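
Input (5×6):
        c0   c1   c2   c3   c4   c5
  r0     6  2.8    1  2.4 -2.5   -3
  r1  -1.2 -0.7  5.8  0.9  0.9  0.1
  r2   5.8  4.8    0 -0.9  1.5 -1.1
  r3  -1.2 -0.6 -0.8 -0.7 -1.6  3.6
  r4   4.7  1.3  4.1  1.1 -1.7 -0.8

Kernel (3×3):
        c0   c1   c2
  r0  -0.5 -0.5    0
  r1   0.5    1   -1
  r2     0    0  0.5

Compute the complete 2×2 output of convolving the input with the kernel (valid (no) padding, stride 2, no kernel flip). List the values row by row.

Output[0,0]: The receptive field on the input at this output position is [6 2.8 1 / -1.2 -0.7 5.8 / 5.8 4.8 0]. Elementwise product with the kernel and sum: 6·-0.5 + 2.8·-0.5 + -1.2·0.5 + -0.7·1 + 5.8·-1 + 0·0.5.
Output[0,1]: The receptive field on the input at this output position is [1 2.4 -2.5 / 5.8 0.9 0.9 / 0 -0.9 1.5]. Elementwise product with the kernel and sum: 1·-0.5 + 2.4·-0.5 + 5.8·0.5 + 0.9·1 + 0.9·-1 + 1.5·0.5.

-11.5 1.95
-3.65 0.1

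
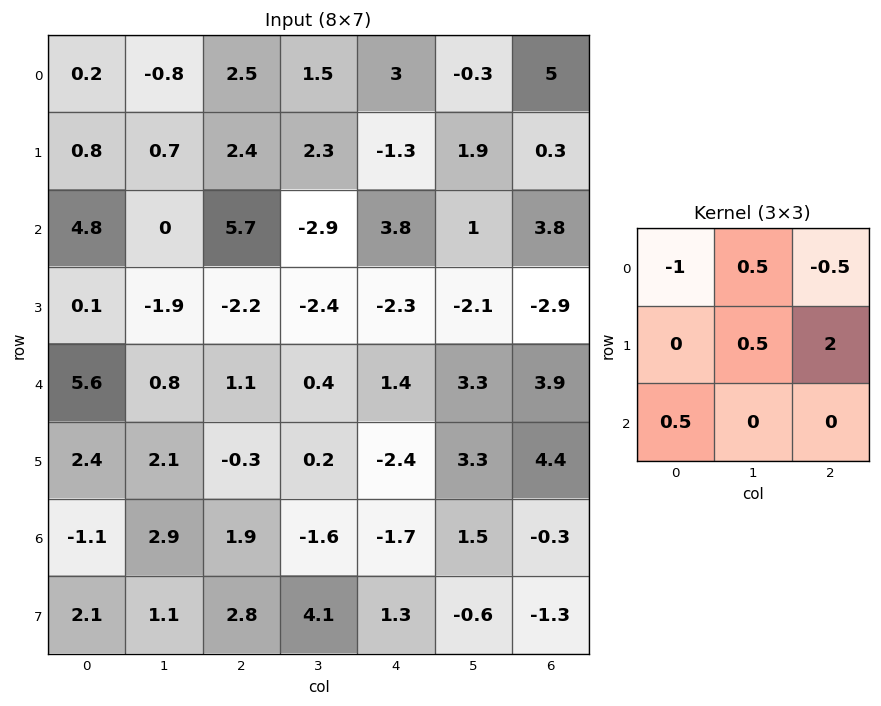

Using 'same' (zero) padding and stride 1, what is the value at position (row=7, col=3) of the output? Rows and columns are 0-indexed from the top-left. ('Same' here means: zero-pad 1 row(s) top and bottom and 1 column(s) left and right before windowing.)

2.8

The receptive field on the zero-padded input at this output position is [1.9 -1.6 -1.7 / 2.8 4.1 1.3 / 0 0 0]. Elementwise product with the kernel and sum: 1.9·-1 + -1.6·0.5 + -1.7·-0.5 + 4.1·0.5 + 1.3·2 + 0·0.5.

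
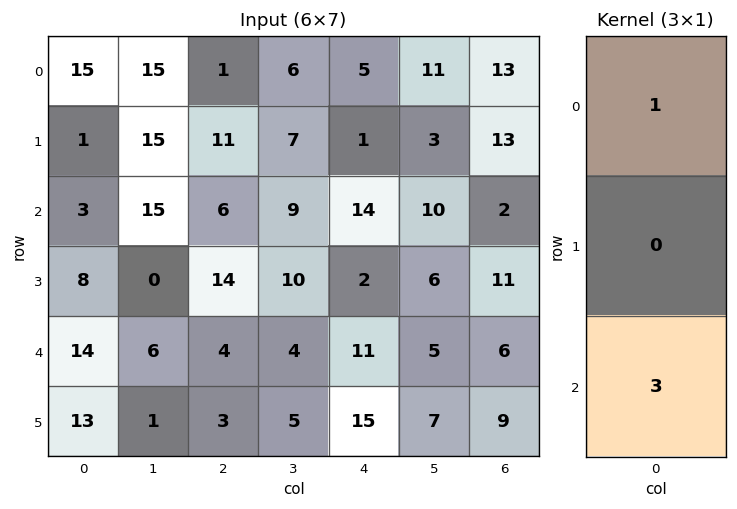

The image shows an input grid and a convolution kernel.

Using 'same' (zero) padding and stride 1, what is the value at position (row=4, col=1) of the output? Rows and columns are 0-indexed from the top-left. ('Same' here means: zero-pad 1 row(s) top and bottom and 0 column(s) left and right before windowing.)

3

The receptive field on the zero-padded input at this output position is [0 / 6 / 1]. Elementwise product with the kernel and sum: 0·1 + 1·3.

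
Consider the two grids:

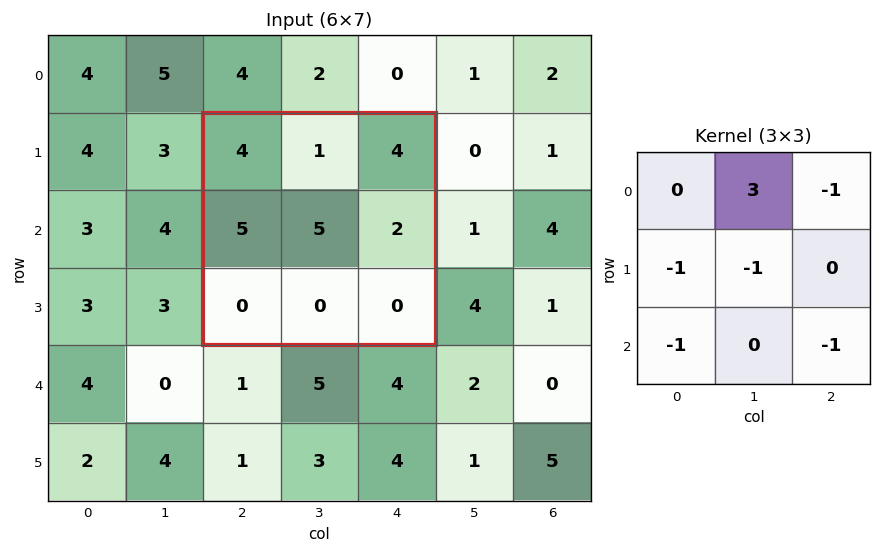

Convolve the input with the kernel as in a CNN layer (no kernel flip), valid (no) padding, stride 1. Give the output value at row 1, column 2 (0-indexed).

The receptive field on the input at this output position is [4 1 4 / 5 5 2 / 0 0 0]. Elementwise product with the kernel and sum: 1·3 + 4·-1 + 5·-1 + 5·-1 + 0·-1 + 0·-1.

-11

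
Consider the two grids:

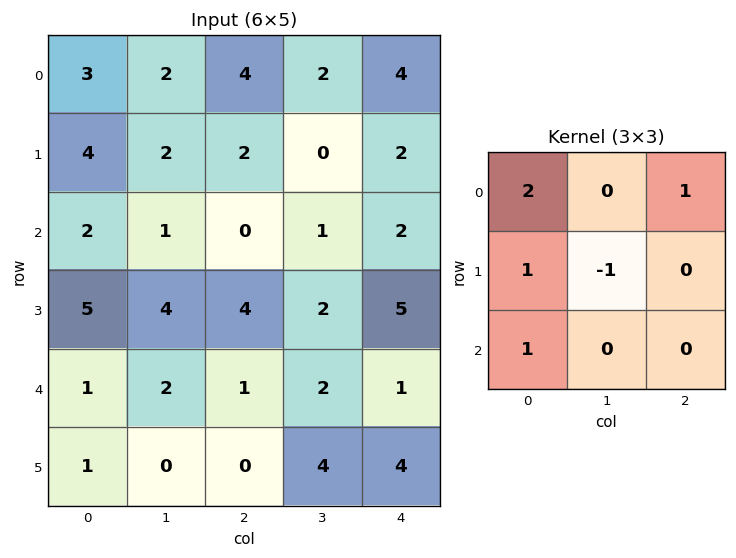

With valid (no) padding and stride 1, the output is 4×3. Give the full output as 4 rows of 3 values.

Output[0,0]: The receptive field on the input at this output position is [3 2 4 / 4 2 2 / 2 1 0]. Elementwise product with the kernel and sum: 3·2 + 4·1 + 4·1 + 2·-1 + 2·1.

14 7 14
16 9 9
6 5 5
14 11 12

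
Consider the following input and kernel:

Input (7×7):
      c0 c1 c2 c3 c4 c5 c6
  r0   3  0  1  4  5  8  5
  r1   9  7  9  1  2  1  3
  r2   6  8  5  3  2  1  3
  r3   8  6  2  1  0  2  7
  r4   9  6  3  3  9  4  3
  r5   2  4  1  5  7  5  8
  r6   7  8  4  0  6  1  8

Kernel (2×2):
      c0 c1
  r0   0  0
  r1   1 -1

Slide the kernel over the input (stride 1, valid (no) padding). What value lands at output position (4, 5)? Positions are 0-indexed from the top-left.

-3

The receptive field on the input at this output position is [4 3 / 5 8]. Elementwise product with the kernel and sum: 5·1 + 8·-1.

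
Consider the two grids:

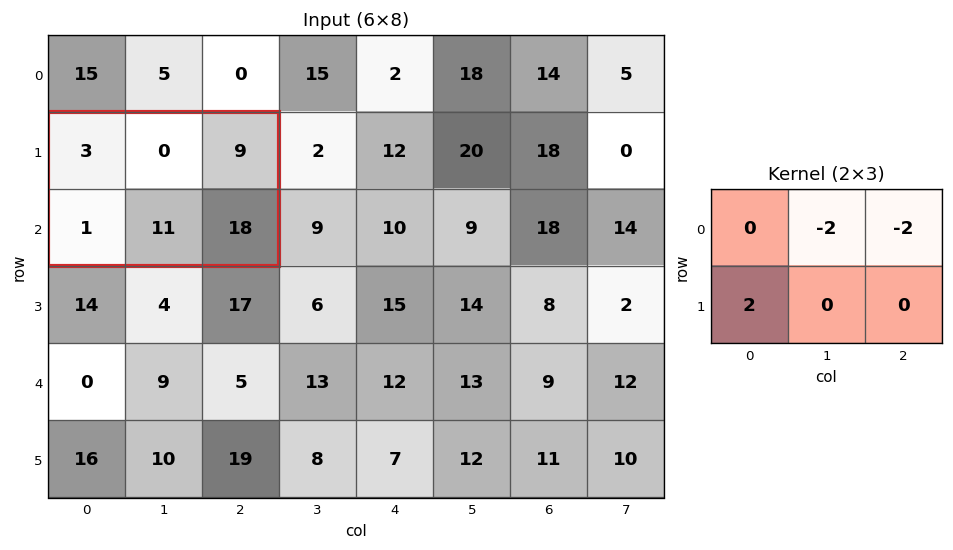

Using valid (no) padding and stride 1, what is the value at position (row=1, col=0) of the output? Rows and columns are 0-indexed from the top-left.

The receptive field on the input at this output position is [3 0 9 / 1 11 18]. Elementwise product with the kernel and sum: 0·-2 + 9·-2 + 1·2.

-16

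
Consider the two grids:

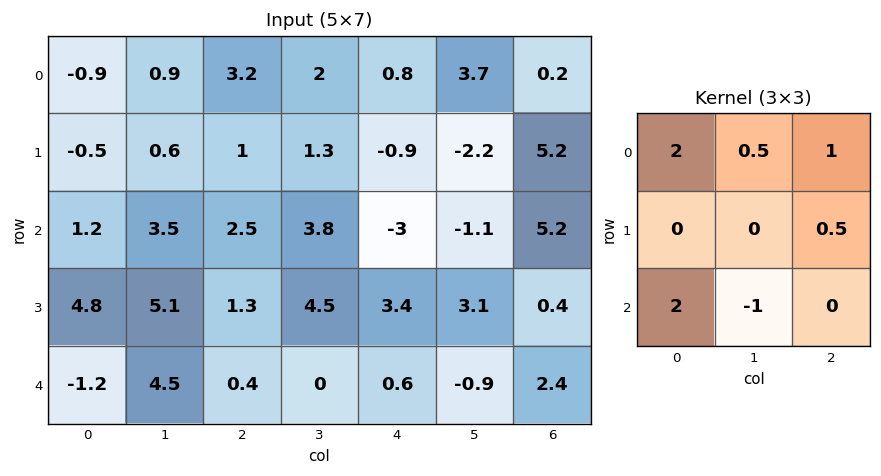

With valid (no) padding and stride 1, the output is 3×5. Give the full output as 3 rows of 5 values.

1.25 10.55 8.95 17.6 1.35
6.05 13.8 -1.65 5 8.6
0.4 22.9 6.4 5.95 0.95

Output[0,0]: The receptive field on the input at this output position is [-0.9 0.9 3.2 / -0.5 0.6 1 / 1.2 3.5 2.5]. Elementwise product with the kernel and sum: -0.9·2 + 0.9·0.5 + 3.2·1 + 1·0.5 + 1.2·2 + 3.5·-1.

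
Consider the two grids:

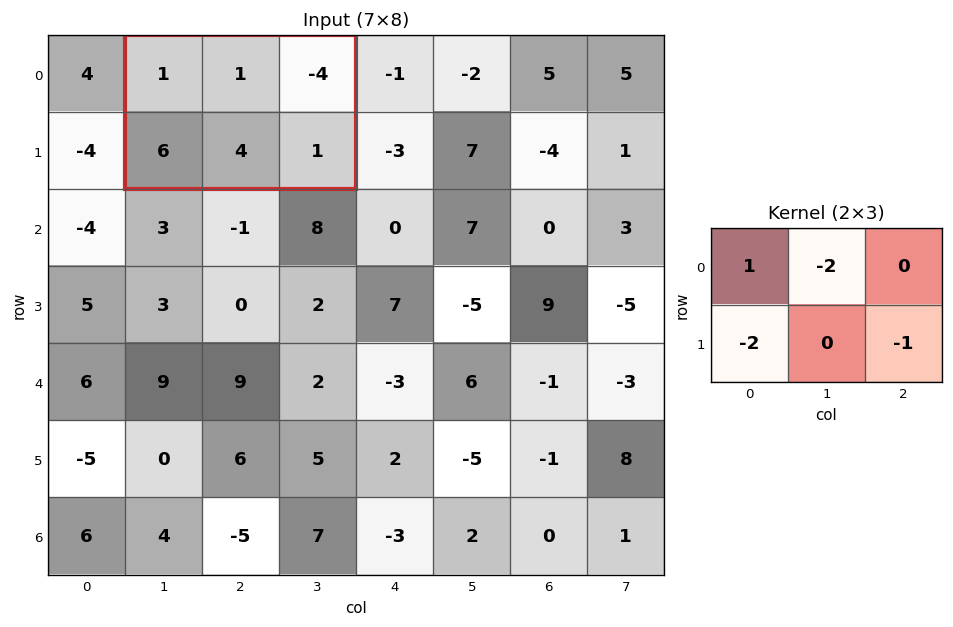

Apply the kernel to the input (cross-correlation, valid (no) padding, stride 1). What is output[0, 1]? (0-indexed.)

-14

The receptive field on the input at this output position is [1 1 -4 / 6 4 1]. Elementwise product with the kernel and sum: 1·1 + 1·-2 + 6·-2 + 1·-1.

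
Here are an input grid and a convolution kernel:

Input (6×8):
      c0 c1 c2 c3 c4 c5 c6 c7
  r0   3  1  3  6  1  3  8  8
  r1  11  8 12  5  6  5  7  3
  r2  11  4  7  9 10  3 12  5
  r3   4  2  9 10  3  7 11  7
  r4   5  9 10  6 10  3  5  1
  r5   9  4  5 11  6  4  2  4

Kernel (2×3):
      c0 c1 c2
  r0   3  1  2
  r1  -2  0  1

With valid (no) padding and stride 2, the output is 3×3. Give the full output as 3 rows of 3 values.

Output[0,0]: The receptive field on the input at this output position is [3 1 3 / 11 8 12]. Elementwise product with the kernel and sum: 3·3 + 1·1 + 3·2 + 11·-2 + 12·1.
Output[0,1]: The receptive field on the input at this output position is [3 6 1 / 12 5 6]. Elementwise product with the kernel and sum: 3·3 + 6·1 + 1·2 + 12·-2 + 6·1.

6 -1 17
52 35 62
31 52 33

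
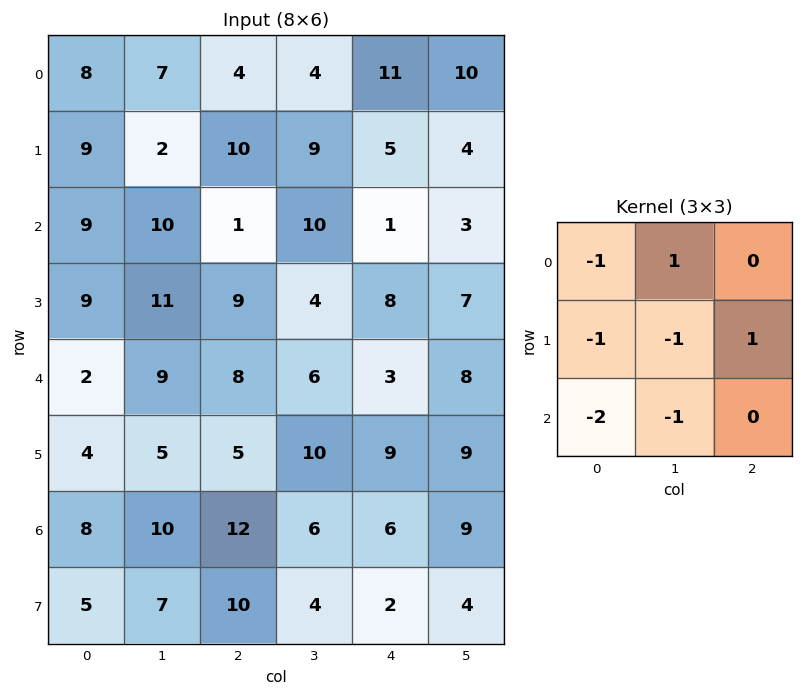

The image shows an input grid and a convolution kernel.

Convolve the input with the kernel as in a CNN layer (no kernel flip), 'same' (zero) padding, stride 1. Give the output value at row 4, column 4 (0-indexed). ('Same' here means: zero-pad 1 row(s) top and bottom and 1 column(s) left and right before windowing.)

-26

The receptive field on the zero-padded input at this output position is [4 8 7 / 6 3 8 / 10 9 9]. Elementwise product with the kernel and sum: 4·-1 + 8·1 + 6·-1 + 3·-1 + 8·1 + 10·-2 + 9·-1.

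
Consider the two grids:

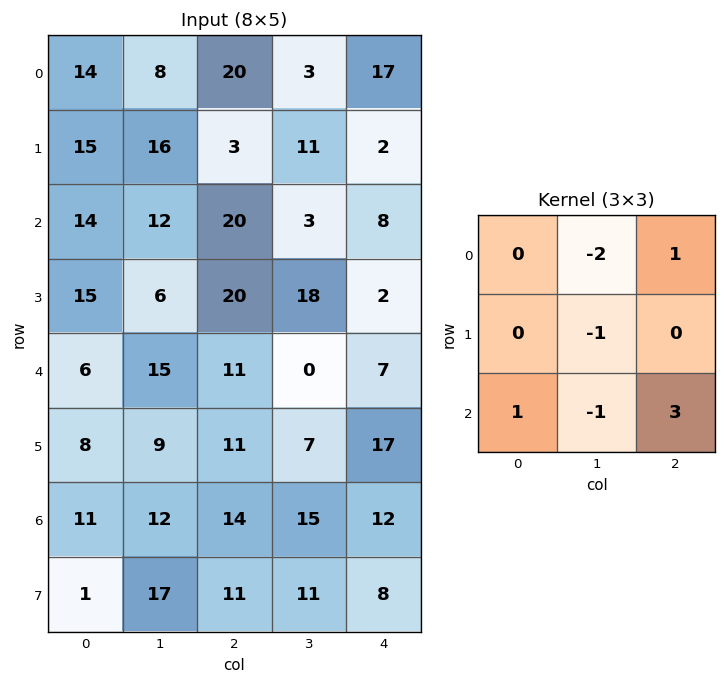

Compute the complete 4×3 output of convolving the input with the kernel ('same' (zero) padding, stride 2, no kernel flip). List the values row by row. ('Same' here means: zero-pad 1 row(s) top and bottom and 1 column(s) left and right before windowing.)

19 26 -8
-25 25 4
-11 -14 -21
32 10 -43

Output[0,0]: The receptive field on the zero-padded input at this output position is [0 0 0 / 0 14 8 / 0 15 16]. Elementwise product with the kernel and sum: 0·-2 + 0·1 + 14·-1 + 0·1 + 15·-1 + 16·3.
Output[0,1]: The receptive field on the zero-padded input at this output position is [0 0 0 / 8 20 3 / 16 3 11]. Elementwise product with the kernel and sum: 0·-2 + 0·1 + 20·-1 + 16·1 + 3·-1 + 11·3.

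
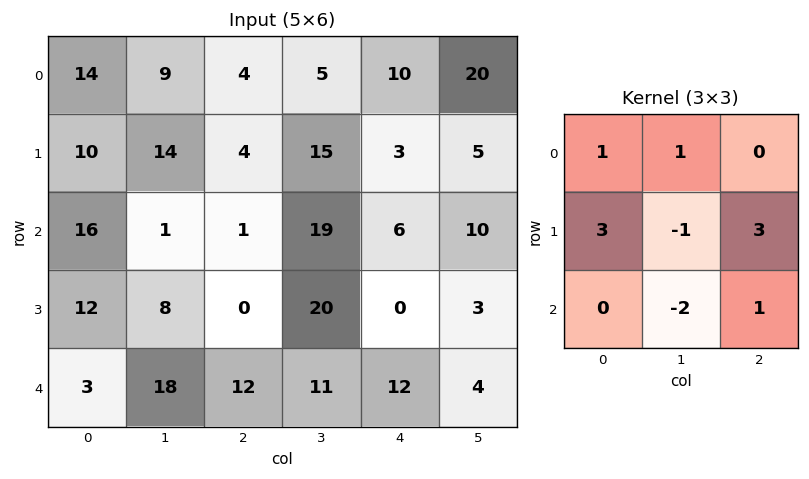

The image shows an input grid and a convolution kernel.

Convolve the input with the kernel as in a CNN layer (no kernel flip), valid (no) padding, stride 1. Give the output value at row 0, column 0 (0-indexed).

The receptive field on the input at this output position is [14 9 4 / 10 14 4 / 16 1 1]. Elementwise product with the kernel and sum: 14·1 + 9·1 + 10·3 + 14·-1 + 4·3 + 1·-2 + 1·1.

50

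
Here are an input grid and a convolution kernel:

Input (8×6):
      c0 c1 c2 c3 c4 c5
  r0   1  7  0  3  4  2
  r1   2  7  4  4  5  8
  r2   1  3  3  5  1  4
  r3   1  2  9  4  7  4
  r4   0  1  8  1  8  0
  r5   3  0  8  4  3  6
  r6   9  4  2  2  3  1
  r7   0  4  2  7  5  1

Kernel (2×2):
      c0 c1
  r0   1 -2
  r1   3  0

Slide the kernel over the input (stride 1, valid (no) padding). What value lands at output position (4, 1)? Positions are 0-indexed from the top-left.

The receptive field on the input at this output position is [1 8 / 0 8]. Elementwise product with the kernel and sum: 1·1 + 8·-2 + 0·3.

-15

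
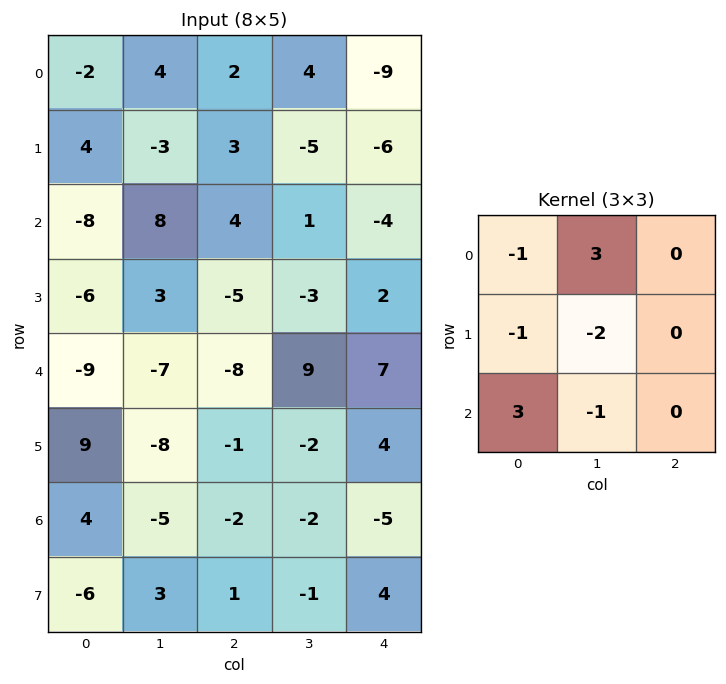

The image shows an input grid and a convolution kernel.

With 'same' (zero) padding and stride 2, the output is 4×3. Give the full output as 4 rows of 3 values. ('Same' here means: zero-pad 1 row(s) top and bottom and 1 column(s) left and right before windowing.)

0 -20 5
34 10 -17
-9 -18 -24
25 22 19

Output[0,0]: The receptive field on the zero-padded input at this output position is [0 0 0 / 0 -2 4 / 0 4 -3]. Elementwise product with the kernel and sum: 0·-1 + 0·3 + 0·-1 + -2·-2 + 0·3 + 4·-1.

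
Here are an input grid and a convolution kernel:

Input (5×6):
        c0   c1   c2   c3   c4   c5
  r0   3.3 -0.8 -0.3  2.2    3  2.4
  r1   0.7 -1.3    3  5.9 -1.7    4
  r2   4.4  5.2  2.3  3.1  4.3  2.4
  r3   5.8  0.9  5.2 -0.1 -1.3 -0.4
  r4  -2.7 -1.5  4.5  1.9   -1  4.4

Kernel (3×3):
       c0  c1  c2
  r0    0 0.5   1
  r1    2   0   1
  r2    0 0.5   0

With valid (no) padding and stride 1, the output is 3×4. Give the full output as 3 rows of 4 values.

6.3 6.5 9.95 21.85
13.9 23.5 10.1 11.1
20.95 8.2 15.9 3.45

Output[0,0]: The receptive field on the input at this output position is [3.3 -0.8 -0.3 / 0.7 -1.3 3 / 4.4 5.2 2.3]. Elementwise product with the kernel and sum: -0.8·0.5 + -0.3·1 + 0.7·2 + 3·1 + 5.2·0.5.
Output[0,1]: The receptive field on the input at this output position is [-0.8 -0.3 2.2 / -1.3 3 5.9 / 5.2 2.3 3.1]. Elementwise product with the kernel and sum: -0.3·0.5 + 2.2·1 + -1.3·2 + 5.9·1 + 2.3·0.5.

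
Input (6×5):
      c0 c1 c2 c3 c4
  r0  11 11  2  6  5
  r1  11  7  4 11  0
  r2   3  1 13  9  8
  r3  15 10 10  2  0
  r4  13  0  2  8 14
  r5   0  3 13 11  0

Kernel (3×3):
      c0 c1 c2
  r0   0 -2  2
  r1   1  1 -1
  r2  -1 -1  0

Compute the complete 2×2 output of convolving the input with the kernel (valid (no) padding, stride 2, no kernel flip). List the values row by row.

-8 -9
26 0

Output[0,0]: The receptive field on the input at this output position is [11 11 2 / 11 7 4 / 3 1 13]. Elementwise product with the kernel and sum: 11·-2 + 2·2 + 11·1 + 7·1 + 4·-1 + 3·-1 + 1·-1.
Output[0,1]: The receptive field on the input at this output position is [2 6 5 / 4 11 0 / 13 9 8]. Elementwise product with the kernel and sum: 6·-2 + 5·2 + 4·1 + 11·1 + 0·-1 + 13·-1 + 9·-1.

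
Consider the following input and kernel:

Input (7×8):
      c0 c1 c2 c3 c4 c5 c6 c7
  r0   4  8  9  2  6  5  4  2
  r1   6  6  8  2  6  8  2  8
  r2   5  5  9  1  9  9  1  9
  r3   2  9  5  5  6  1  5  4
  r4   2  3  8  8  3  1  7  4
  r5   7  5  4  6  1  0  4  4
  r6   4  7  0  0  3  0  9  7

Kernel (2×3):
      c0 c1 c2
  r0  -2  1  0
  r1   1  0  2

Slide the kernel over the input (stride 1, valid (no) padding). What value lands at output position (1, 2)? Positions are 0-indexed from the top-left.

13

The receptive field on the input at this output position is [8 2 6 / 9 1 9]. Elementwise product with the kernel and sum: 8·-2 + 2·1 + 9·1 + 9·2.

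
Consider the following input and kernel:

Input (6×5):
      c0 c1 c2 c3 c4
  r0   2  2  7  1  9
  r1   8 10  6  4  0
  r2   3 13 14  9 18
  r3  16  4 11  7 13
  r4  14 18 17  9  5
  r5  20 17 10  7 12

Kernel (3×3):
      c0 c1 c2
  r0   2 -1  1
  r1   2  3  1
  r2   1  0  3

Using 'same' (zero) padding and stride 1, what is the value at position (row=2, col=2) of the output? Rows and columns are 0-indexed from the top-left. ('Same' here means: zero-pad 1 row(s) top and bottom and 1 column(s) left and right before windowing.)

120

The receptive field on the zero-padded input at this output position is [10 6 4 / 13 14 9 / 4 11 7]. Elementwise product with the kernel and sum: 10·2 + 6·-1 + 4·1 + 13·2 + 14·3 + 9·1 + 4·1 + 7·3.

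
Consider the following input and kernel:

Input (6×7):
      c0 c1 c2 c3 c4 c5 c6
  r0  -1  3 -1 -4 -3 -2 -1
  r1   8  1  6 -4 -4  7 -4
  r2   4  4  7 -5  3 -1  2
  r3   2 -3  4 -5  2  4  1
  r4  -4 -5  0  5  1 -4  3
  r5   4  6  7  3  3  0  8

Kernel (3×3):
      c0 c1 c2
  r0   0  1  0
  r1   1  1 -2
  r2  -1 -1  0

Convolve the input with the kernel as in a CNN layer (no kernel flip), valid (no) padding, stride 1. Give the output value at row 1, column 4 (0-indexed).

The receptive field on the input at this output position is [-4 7 -4 / 3 -1 2 / 2 4 1]. Elementwise product with the kernel and sum: 7·1 + 3·1 + -1·1 + 2·-2 + 2·-1 + 4·-1.

-1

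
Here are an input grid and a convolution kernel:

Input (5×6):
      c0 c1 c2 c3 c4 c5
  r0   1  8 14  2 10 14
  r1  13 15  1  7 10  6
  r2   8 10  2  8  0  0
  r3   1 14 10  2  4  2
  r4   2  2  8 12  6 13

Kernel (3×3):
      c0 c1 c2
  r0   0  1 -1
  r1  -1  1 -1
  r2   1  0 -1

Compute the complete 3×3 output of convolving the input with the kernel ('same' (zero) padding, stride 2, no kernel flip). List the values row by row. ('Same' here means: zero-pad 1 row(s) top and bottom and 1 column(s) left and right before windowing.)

-22 12 -5
-18 -10 -4
-13 2 -17

Output[0,0]: The receptive field on the zero-padded input at this output position is [0 0 0 / 0 1 8 / 0 13 15]. Elementwise product with the kernel and sum: 0·1 + 0·-1 + 0·-1 + 1·1 + 8·-1 + 0·1 + 15·-1.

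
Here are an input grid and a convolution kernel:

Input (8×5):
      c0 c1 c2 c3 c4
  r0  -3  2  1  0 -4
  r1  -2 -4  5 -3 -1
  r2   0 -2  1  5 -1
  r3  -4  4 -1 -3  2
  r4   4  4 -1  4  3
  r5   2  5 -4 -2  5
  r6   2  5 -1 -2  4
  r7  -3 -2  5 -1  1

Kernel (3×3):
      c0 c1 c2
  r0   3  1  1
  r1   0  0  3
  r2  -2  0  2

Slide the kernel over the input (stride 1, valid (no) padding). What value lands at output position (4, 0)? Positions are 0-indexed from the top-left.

The receptive field on the input at this output position is [4 4 -1 / 2 5 -4 / 2 5 -1]. Elementwise product with the kernel and sum: 4·3 + 4·1 + -1·1 + -4·3 + 2·-2 + -1·2.

-3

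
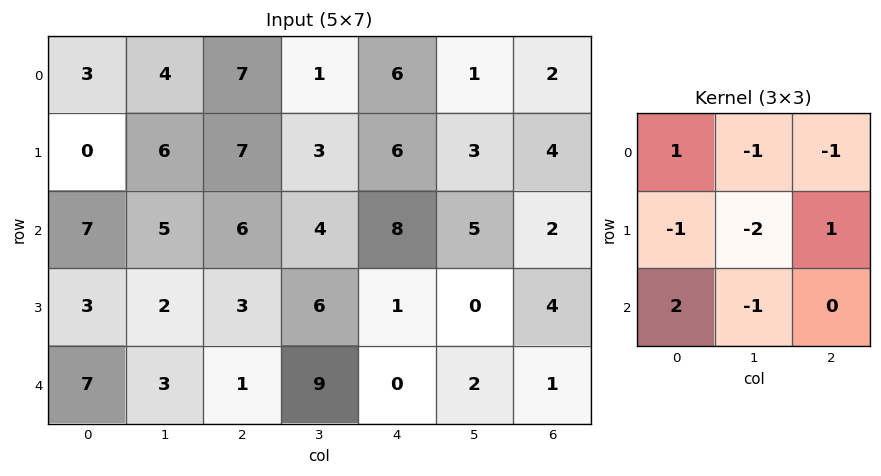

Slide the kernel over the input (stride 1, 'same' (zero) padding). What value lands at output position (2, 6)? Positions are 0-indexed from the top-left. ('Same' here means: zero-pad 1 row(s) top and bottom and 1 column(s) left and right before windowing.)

The receptive field on the zero-padded input at this output position is [3 4 0 / 5 2 0 / 0 4 0]. Elementwise product with the kernel and sum: 3·1 + 4·-1 + 0·-1 + 5·-1 + 2·-2 + 0·1 + 0·2 + 4·-1.

-14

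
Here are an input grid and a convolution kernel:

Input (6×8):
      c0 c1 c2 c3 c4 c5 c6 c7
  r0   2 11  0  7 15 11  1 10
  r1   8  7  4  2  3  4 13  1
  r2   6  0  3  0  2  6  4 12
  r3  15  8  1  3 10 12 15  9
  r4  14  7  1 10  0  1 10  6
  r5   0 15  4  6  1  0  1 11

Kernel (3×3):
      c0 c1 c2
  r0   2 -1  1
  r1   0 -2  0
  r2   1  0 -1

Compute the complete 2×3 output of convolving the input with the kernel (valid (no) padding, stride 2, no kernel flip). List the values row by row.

Output[0,0]: The receptive field on the input at this output position is [2 11 0 / 8 7 4 / 6 0 3]. Elementwise product with the kernel and sum: 2·2 + 11·-1 + 0·1 + 7·-2 + 6·1 + 3·-1.
Output[0,1]: The receptive field on the input at this output position is [0 7 15 / 4 2 3 / 3 0 2]. Elementwise product with the kernel and sum: 0·2 + 7·-1 + 15·1 + 2·-2 + 3·1 + 2·-1.

-18 5 10
12 3 -32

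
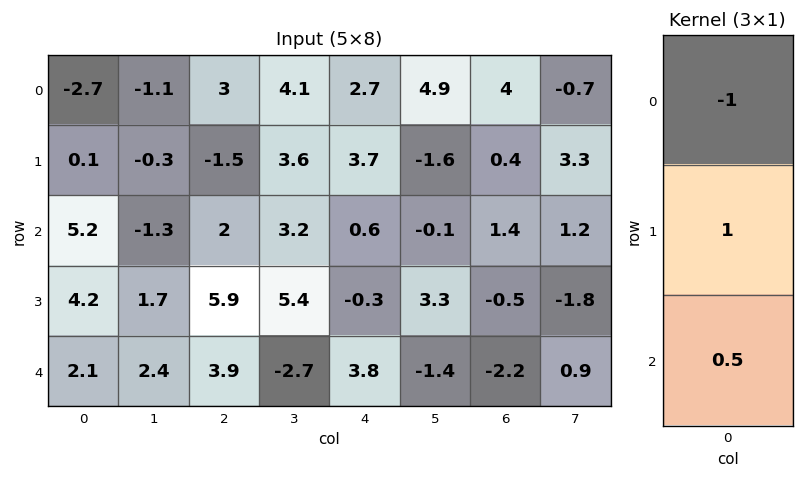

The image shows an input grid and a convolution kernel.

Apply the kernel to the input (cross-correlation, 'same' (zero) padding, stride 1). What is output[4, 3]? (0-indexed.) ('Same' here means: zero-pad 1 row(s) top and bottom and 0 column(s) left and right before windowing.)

The receptive field on the zero-padded input at this output position is [5.4 / -2.7 / 0]. Elementwise product with the kernel and sum: 5.4·-1 + -2.7·1 + 0·0.5.

-8.1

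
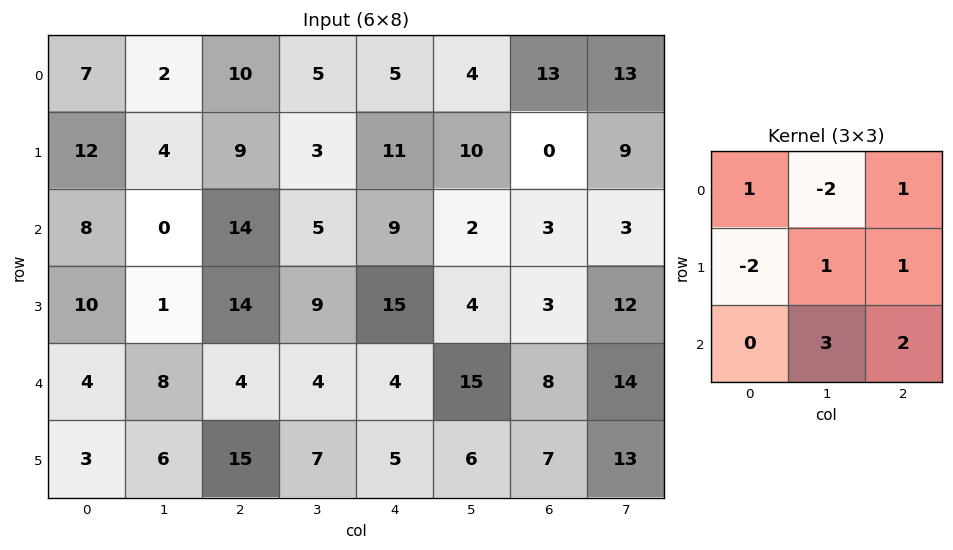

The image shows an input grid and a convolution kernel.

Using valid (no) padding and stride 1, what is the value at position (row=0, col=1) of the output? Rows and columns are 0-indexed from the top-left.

43

The receptive field on the input at this output position is [2 10 5 / 4 9 3 / 0 14 5]. Elementwise product with the kernel and sum: 2·1 + 10·-2 + 5·1 + 4·-2 + 9·1 + 3·1 + 14·3 + 5·2.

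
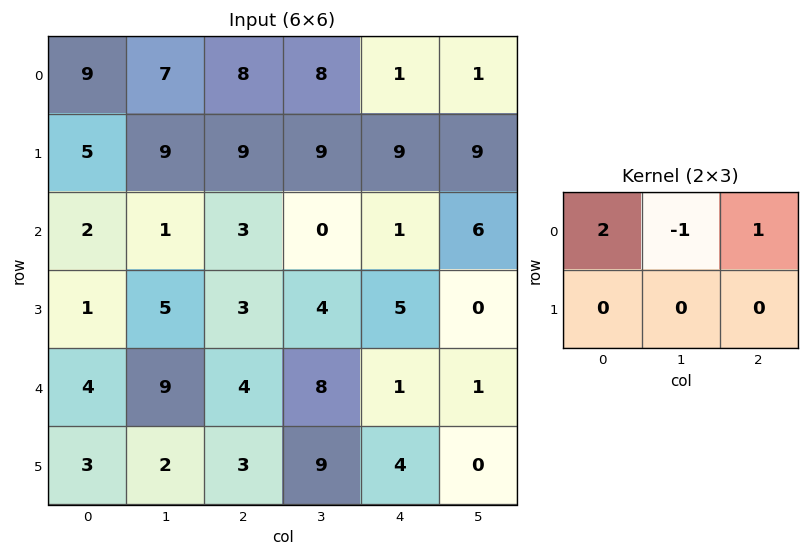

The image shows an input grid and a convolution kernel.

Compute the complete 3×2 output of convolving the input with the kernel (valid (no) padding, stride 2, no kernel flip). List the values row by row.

Output[0,0]: The receptive field on the input at this output position is [9 7 8 / 5 9 9]. Elementwise product with the kernel and sum: 9·2 + 7·-1 + 8·1.

19 9
6 7
3 1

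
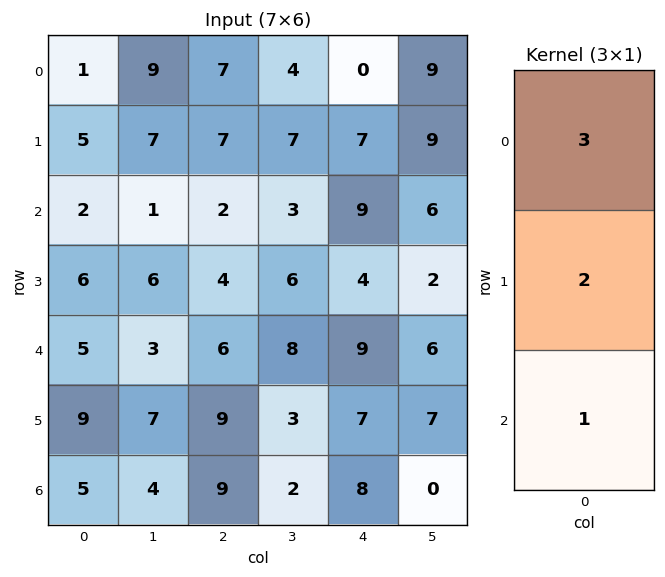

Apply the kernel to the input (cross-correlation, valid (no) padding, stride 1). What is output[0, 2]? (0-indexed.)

37

The receptive field on the input at this output position is [7 / 7 / 2]. Elementwise product with the kernel and sum: 7·3 + 7·2 + 2·1.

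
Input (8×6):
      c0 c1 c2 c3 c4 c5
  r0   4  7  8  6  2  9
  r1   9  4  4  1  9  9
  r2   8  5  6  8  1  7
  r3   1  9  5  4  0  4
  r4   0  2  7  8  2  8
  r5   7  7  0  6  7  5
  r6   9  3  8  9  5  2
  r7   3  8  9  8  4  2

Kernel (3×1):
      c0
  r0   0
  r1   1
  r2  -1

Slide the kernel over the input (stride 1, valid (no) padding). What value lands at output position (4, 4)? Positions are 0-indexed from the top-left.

2

The receptive field on the input at this output position is [2 / 7 / 5]. Elementwise product with the kernel and sum: 7·1 + 5·-1.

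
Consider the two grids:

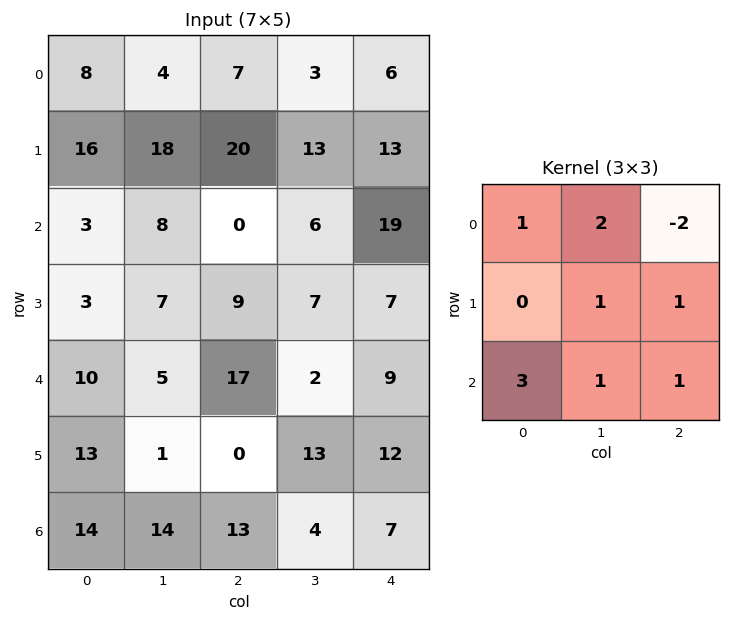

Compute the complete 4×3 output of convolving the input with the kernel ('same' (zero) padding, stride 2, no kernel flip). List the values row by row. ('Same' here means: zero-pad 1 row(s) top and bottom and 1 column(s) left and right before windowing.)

46 97 58
17 75 86
21 46 81
52 -8 44

Output[0,0]: The receptive field on the zero-padded input at this output position is [0 0 0 / 0 8 4 / 0 16 18]. Elementwise product with the kernel and sum: 0·1 + 0·2 + 0·-2 + 8·1 + 4·1 + 0·3 + 16·1 + 18·1.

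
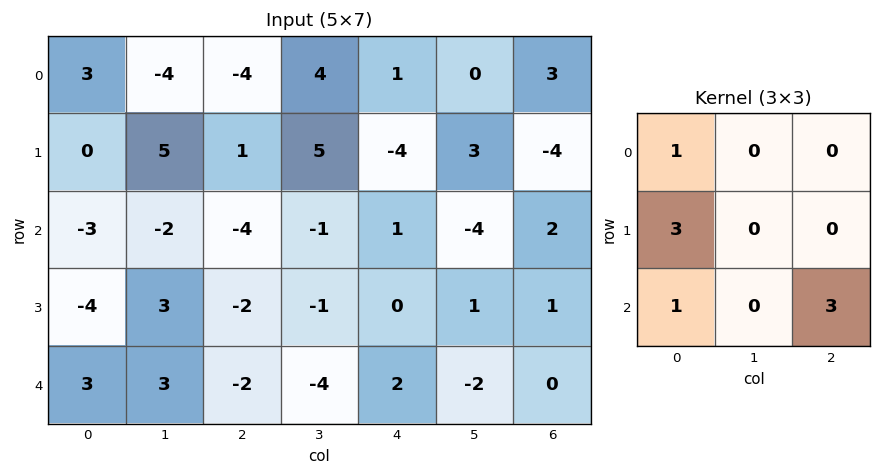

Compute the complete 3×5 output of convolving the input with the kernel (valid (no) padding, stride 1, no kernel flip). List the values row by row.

Output[0,0]: The receptive field on the input at this output position is [3 -4 -4 / 0 5 1 / -3 -2 -4]. Elementwise product with the kernel and sum: 3·1 + 0·3 + -3·1 + -4·3.
Output[0,1]: The receptive field on the input at this output position is [-4 -4 4 / 5 1 5 / -2 -4 -1]. Elementwise product with the kernel and sum: -4·1 + 5·3 + -2·1 + -1·3.

-12 6 -2 6 -4
-19 -1 -13 4 2
-18 -2 -6 -14 3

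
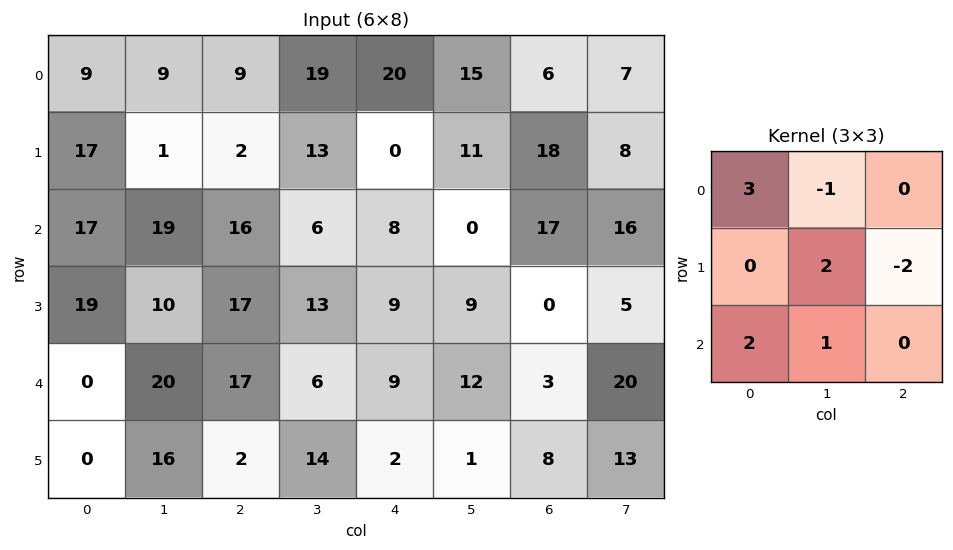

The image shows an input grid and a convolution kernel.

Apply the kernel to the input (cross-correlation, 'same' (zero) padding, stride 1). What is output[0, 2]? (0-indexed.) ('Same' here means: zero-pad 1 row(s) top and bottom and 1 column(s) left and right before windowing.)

-16

The receptive field on the zero-padded input at this output position is [0 0 0 / 9 9 19 / 1 2 13]. Elementwise product with the kernel and sum: 0·3 + 0·-1 + 9·2 + 19·-2 + 1·2 + 2·1.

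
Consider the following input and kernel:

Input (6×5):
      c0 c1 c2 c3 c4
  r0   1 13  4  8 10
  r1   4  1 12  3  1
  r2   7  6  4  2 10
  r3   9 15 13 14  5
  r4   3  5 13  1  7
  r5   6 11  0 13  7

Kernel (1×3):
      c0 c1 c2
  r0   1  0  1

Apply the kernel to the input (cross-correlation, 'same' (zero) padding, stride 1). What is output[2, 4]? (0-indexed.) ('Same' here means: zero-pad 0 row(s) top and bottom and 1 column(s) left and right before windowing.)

2

The receptive field on the zero-padded input at this output position is [2 10 0]. Elementwise product with the kernel and sum: 2·1 + 0·1.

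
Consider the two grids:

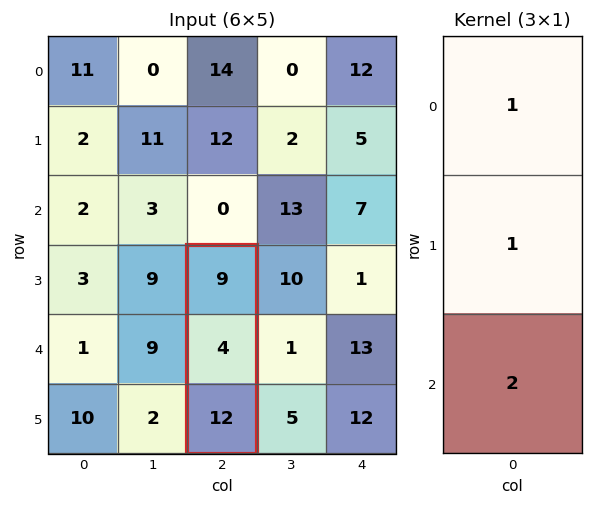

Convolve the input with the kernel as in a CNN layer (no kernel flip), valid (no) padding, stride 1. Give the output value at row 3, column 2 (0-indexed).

The receptive field on the input at this output position is [9 / 4 / 12]. Elementwise product with the kernel and sum: 9·1 + 4·1 + 12·2.

37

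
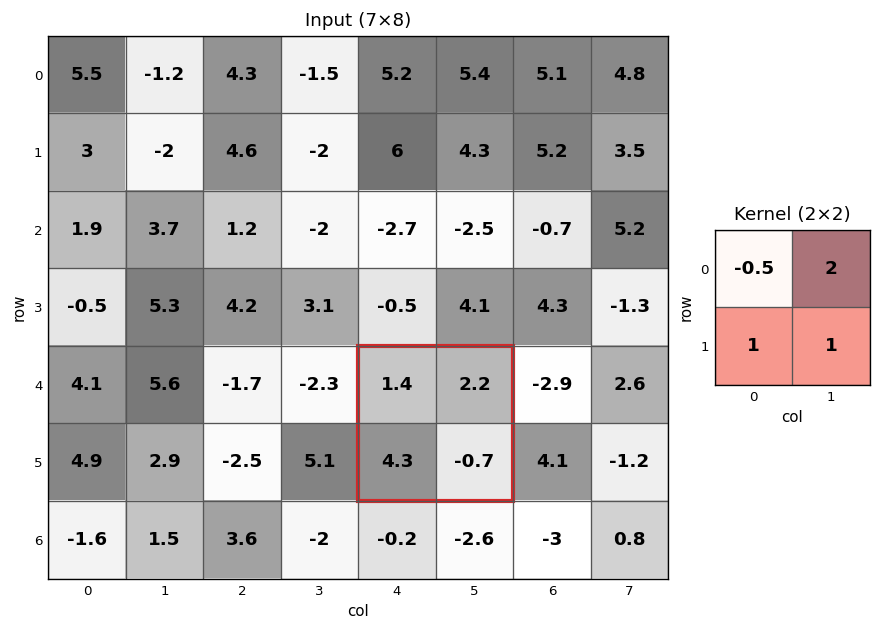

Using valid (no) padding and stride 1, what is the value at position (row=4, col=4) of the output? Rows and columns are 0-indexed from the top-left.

7.3

The receptive field on the input at this output position is [1.4 2.2 / 4.3 -0.7]. Elementwise product with the kernel and sum: 1.4·-0.5 + 2.2·2 + 4.3·1 + -0.7·1.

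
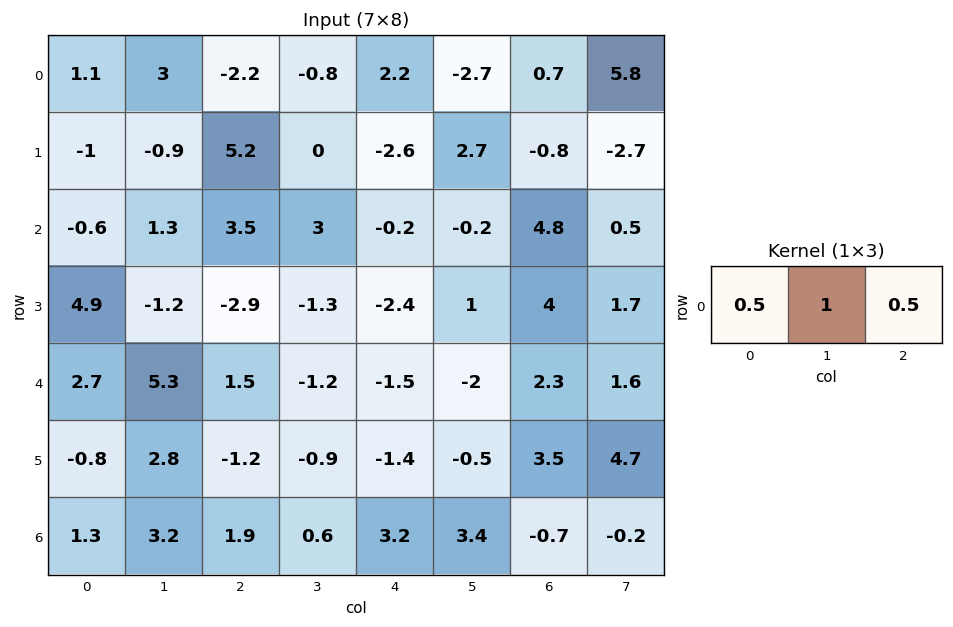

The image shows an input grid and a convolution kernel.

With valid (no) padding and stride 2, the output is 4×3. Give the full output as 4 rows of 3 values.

Output[0,0]: The receptive field on the input at this output position is [1.1 3 -2.2]. Elementwise product with the kernel and sum: 1.1·0.5 + 3·1 + -2.2·0.5.
Output[0,1]: The receptive field on the input at this output position is [-2.2 -0.8 2.2]. Elementwise product with the kernel and sum: -2.2·0.5 + -0.8·1 + 2.2·0.5.

2.45 -0.8 -1.25
2.75 4.65 2.1
7.4 -1.2 -1.6
4.8 3.15 4.65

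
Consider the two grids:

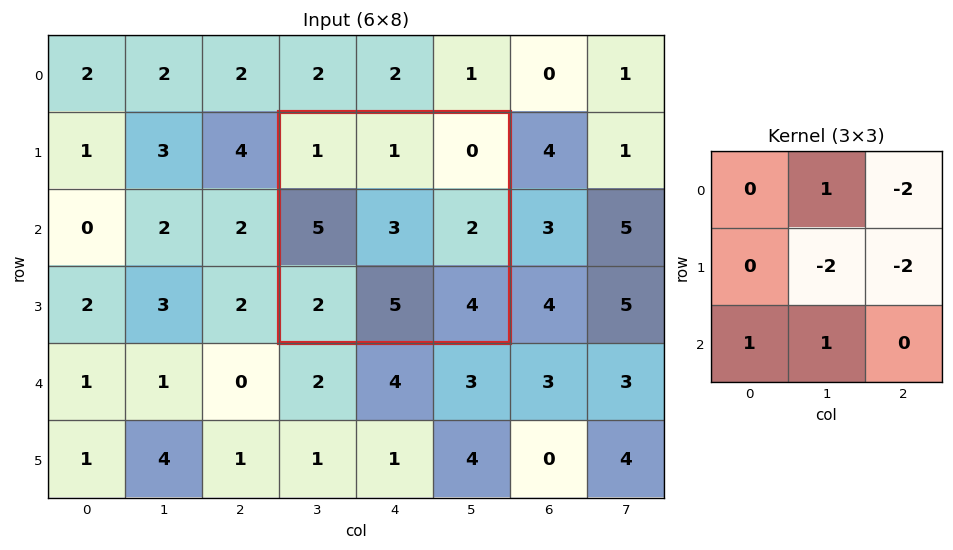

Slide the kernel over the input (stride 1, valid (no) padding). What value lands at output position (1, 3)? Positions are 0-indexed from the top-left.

The receptive field on the input at this output position is [1 1 0 / 5 3 2 / 2 5 4]. Elementwise product with the kernel and sum: 1·1 + 0·-2 + 3·-2 + 2·-2 + 2·1 + 5·1.

-2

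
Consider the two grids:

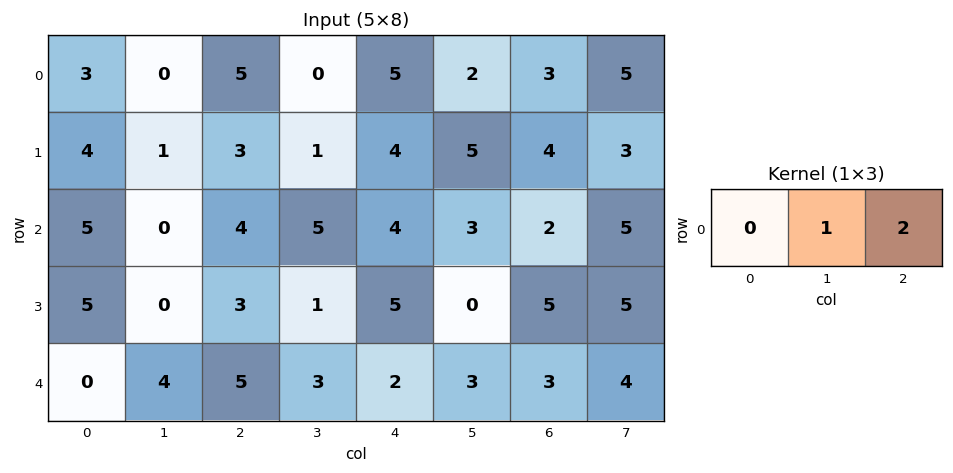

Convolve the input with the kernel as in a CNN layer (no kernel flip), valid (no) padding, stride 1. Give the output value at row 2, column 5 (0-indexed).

The receptive field on the input at this output position is [3 2 5]. Elementwise product with the kernel and sum: 2·1 + 5·2.

12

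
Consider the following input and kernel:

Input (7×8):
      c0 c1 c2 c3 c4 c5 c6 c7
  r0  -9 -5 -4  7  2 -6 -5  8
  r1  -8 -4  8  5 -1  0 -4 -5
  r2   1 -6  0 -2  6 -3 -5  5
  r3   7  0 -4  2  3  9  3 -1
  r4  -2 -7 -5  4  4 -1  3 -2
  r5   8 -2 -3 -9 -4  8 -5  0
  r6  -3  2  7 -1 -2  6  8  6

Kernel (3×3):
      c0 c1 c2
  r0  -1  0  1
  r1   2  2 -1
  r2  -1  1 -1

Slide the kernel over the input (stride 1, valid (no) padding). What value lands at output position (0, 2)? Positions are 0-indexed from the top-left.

The receptive field on the input at this output position is [-4 7 2 / 8 5 -1 / 0 -2 6]. Elementwise product with the kernel and sum: -4·-1 + 2·1 + 8·2 + 5·2 + -1·-1 + 0·-1 + -2·1 + 6·-1.

25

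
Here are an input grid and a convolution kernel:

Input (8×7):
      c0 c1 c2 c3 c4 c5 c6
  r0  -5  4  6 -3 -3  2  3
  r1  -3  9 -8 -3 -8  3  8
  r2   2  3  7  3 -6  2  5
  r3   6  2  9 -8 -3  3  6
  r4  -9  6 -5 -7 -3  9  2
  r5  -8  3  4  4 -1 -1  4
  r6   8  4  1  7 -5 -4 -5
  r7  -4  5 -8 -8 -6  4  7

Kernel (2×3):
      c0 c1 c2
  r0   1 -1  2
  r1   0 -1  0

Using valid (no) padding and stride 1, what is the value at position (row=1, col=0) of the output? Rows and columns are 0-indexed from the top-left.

-31

The receptive field on the input at this output position is [-3 9 -8 / 2 3 7]. Elementwise product with the kernel and sum: -3·1 + 9·-1 + -8·2 + 3·-1.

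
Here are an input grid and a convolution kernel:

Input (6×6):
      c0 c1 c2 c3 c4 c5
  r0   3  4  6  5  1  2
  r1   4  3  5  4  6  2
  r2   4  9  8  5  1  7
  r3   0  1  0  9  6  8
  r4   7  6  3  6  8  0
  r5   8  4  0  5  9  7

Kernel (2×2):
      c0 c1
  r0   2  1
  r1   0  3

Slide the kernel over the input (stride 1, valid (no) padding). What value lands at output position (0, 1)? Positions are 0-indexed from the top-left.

The receptive field on the input at this output position is [4 6 / 3 5]. Elementwise product with the kernel and sum: 4·2 + 6·1 + 5·3.

29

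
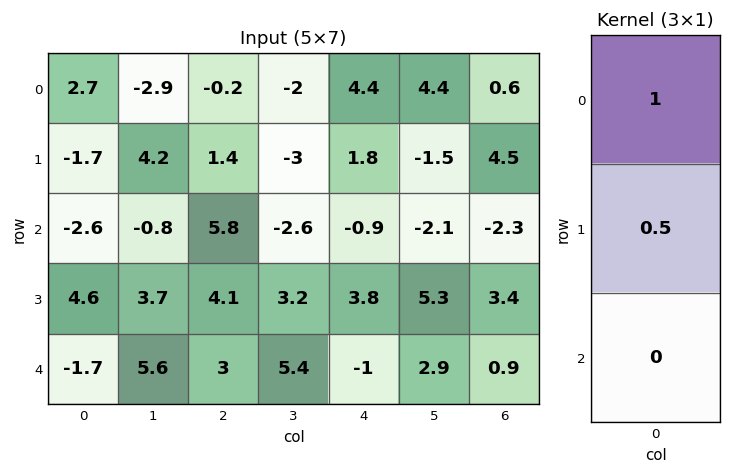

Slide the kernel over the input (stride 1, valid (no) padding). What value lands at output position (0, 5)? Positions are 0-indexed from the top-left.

The receptive field on the input at this output position is [4.4 / -1.5 / -2.1]. Elementwise product with the kernel and sum: 4.4·1 + -1.5·0.5.

3.65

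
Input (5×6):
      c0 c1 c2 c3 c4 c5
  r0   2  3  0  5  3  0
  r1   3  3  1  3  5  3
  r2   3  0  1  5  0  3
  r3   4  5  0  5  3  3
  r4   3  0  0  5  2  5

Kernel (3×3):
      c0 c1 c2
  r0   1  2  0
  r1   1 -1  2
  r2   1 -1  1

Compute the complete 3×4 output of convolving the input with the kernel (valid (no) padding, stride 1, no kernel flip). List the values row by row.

14 15 14 23
13 24 1 29
5 22 9 21

Output[0,0]: The receptive field on the input at this output position is [2 3 0 / 3 3 1 / 3 0 1]. Elementwise product with the kernel and sum: 2·1 + 3·2 + 3·1 + 3·-1 + 1·2 + 3·1 + 0·-1 + 1·1.
Output[0,1]: The receptive field on the input at this output position is [3 0 5 / 3 1 3 / 0 1 5]. Elementwise product with the kernel and sum: 3·1 + 0·2 + 3·1 + 1·-1 + 3·2 + 0·1 + 1·-1 + 5·1.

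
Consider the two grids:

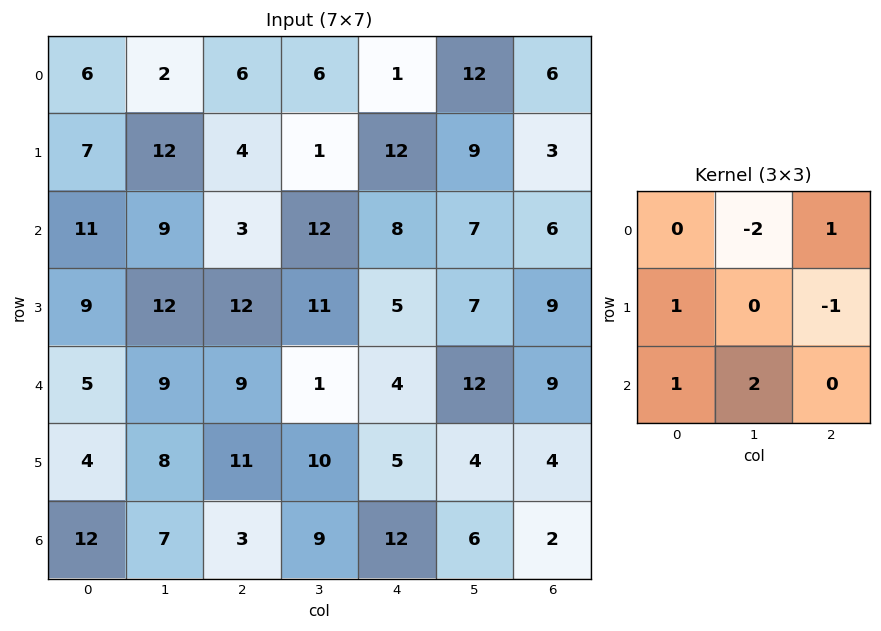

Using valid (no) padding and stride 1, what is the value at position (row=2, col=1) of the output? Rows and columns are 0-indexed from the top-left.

34

The receptive field on the input at this output position is [9 3 12 / 12 12 11 / 9 9 1]. Elementwise product with the kernel and sum: 3·-2 + 12·1 + 12·1 + 11·-1 + 9·1 + 9·2.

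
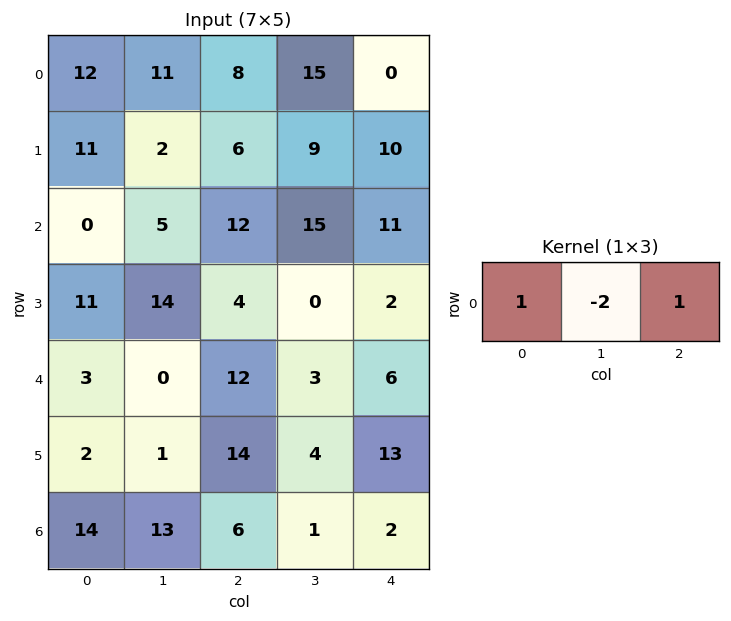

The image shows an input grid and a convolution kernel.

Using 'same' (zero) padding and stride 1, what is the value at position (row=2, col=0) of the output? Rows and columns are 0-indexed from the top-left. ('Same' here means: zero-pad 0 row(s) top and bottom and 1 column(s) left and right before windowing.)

5

The receptive field on the zero-padded input at this output position is [0 0 5]. Elementwise product with the kernel and sum: 0·1 + 0·-2 + 5·1.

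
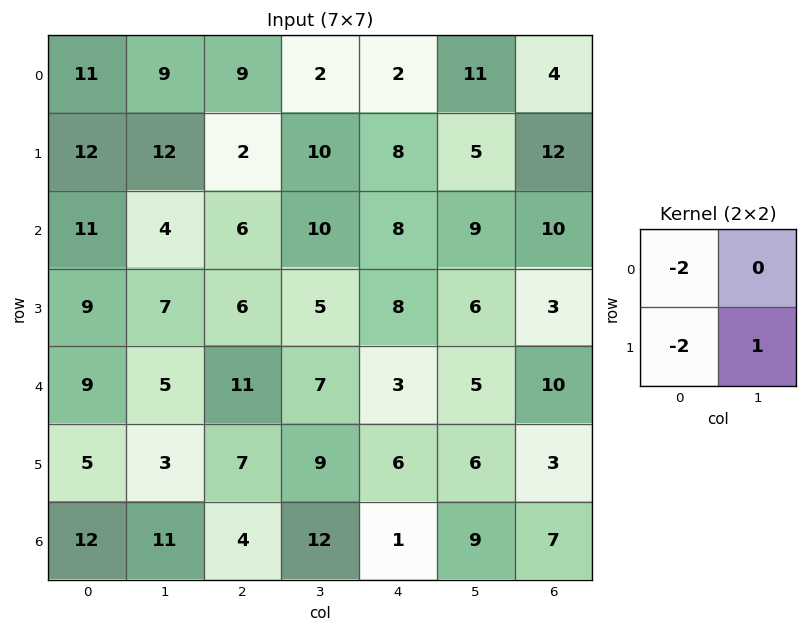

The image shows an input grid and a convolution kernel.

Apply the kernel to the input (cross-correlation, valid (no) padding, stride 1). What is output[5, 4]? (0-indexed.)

-5

The receptive field on the input at this output position is [6 6 / 1 9]. Elementwise product with the kernel and sum: 6·-2 + 1·-2 + 9·1.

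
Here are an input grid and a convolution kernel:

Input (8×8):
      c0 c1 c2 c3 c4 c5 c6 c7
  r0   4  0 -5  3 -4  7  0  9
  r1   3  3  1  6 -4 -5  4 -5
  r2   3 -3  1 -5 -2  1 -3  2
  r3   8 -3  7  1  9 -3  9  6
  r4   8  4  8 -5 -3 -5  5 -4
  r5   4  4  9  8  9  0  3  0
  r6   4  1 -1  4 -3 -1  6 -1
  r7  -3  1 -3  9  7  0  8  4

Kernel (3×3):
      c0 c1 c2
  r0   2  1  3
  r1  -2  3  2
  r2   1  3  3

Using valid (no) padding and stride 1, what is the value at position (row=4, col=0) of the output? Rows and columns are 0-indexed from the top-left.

70

The receptive field on the input at this output position is [8 4 8 / 4 4 9 / 4 1 -1]. Elementwise product with the kernel and sum: 8·2 + 4·1 + 8·3 + 4·-2 + 4·3 + 9·2 + 4·1 + 1·3 + -1·3.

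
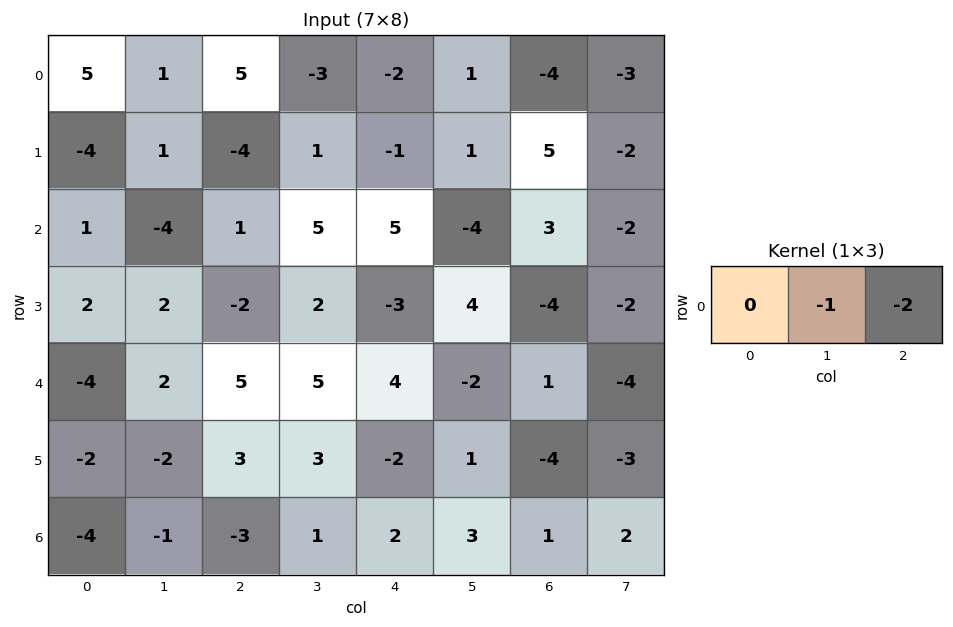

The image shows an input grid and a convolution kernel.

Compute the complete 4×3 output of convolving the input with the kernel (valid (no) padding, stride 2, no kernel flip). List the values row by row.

Output[0,0]: The receptive field on the input at this output position is [5 1 5]. Elementwise product with the kernel and sum: 1·-1 + 5·-2.
Output[0,1]: The receptive field on the input at this output position is [5 -3 -2]. Elementwise product with the kernel and sum: -3·-1 + -2·-2.

-11 7 7
2 -15 -2
-12 -13 0
7 -5 -5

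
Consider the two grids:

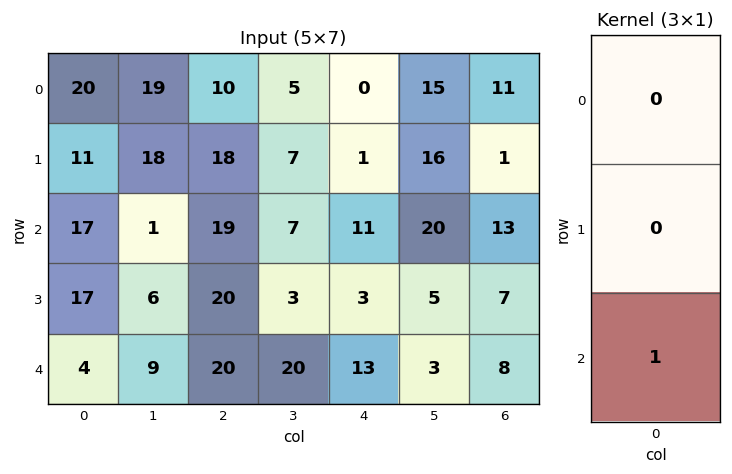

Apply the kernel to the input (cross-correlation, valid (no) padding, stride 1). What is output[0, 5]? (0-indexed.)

20

The receptive field on the input at this output position is [15 / 16 / 20]. Elementwise product with the kernel and sum: 20·1.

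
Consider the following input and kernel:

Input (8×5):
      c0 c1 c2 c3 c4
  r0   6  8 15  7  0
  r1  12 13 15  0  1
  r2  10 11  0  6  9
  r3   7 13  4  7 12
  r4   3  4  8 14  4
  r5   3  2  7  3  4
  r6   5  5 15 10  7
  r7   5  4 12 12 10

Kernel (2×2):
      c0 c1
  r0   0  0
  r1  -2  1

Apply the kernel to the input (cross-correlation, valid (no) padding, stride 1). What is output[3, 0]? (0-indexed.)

-2

The receptive field on the input at this output position is [7 13 / 3 4]. Elementwise product with the kernel and sum: 3·-2 + 4·1.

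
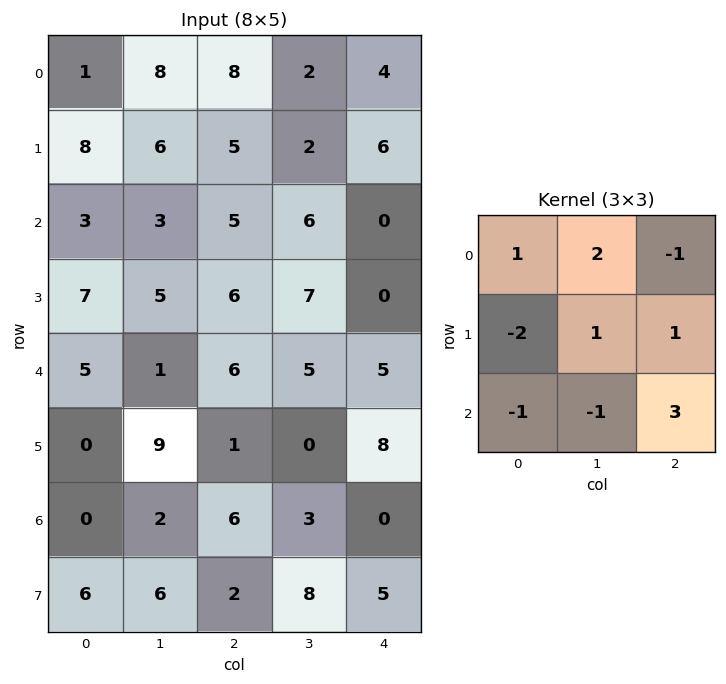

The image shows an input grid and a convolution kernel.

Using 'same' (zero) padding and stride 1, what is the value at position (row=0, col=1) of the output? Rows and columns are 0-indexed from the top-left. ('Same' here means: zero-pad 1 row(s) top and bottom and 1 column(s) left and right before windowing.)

The receptive field on the zero-padded input at this output position is [0 0 0 / 1 8 8 / 8 6 5]. Elementwise product with the kernel and sum: 0·1 + 0·2 + 0·-1 + 1·-2 + 8·1 + 8·1 + 8·-1 + 6·-1 + 5·3.

15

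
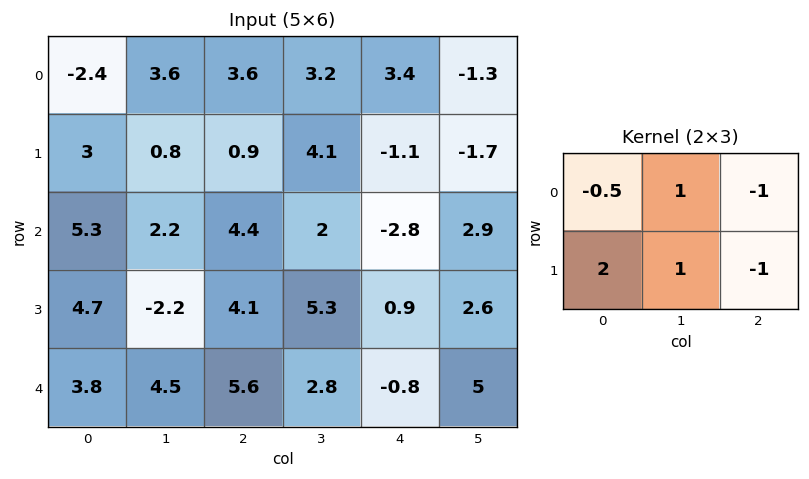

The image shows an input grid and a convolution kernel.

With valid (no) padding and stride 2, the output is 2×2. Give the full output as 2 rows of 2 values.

7.1 5
-1.75 15.2

Output[0,0]: The receptive field on the input at this output position is [-2.4 3.6 3.6 / 3 0.8 0.9]. Elementwise product with the kernel and sum: -2.4·-0.5 + 3.6·1 + 3.6·-1 + 3·2 + 0.8·1 + 0.9·-1.
Output[0,1]: The receptive field on the input at this output position is [3.6 3.2 3.4 / 0.9 4.1 -1.1]. Elementwise product with the kernel and sum: 3.6·-0.5 + 3.2·1 + 3.4·-1 + 0.9·2 + 4.1·1 + -1.1·-1.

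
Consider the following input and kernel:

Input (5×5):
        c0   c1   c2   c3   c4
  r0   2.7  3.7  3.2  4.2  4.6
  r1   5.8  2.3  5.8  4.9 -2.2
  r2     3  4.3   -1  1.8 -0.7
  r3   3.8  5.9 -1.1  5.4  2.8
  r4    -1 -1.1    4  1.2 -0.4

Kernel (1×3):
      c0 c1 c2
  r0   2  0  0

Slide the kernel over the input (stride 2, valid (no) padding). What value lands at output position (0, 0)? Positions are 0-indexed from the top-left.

The receptive field on the input at this output position is [2.7 3.7 3.2]. Elementwise product with the kernel and sum: 2.7·2.

5.4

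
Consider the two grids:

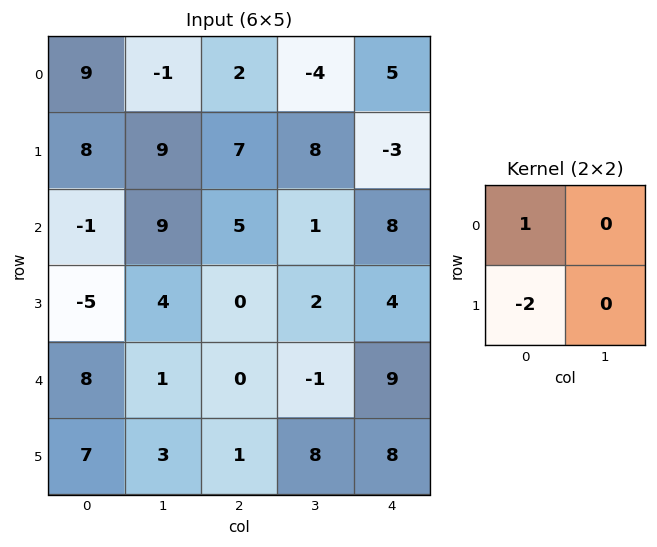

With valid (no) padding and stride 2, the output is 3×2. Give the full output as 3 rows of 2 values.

-7 -12
9 5
-6 -2

Output[0,0]: The receptive field on the input at this output position is [9 -1 / 8 9]. Elementwise product with the kernel and sum: 9·1 + 8·-2.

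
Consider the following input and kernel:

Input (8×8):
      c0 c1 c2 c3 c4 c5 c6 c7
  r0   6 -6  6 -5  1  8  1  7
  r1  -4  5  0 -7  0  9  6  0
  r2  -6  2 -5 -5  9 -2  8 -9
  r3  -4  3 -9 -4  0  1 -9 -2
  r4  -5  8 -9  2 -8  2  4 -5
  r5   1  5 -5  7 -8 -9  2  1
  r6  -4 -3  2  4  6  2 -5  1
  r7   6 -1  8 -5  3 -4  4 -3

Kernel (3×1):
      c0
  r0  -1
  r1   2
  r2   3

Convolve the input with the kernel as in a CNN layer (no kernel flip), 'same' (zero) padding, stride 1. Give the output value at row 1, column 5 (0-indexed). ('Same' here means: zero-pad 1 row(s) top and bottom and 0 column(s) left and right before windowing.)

4

The receptive field on the zero-padded input at this output position is [8 / 9 / -2]. Elementwise product with the kernel and sum: 8·-1 + 9·2 + -2·3.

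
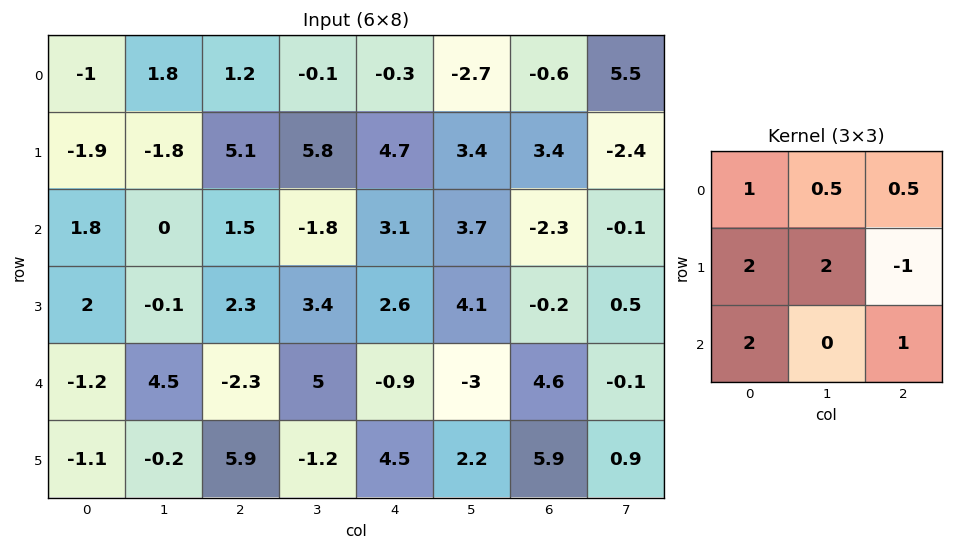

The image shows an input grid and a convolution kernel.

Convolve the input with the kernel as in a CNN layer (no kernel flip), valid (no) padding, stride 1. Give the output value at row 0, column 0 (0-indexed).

-6.9

The receptive field on the input at this output position is [-1 1.8 1.2 / -1.9 -1.8 5.1 / 1.8 0 1.5]. Elementwise product with the kernel and sum: -1·1 + 1.8·0.5 + 1.2·0.5 + -1.9·2 + -1.8·2 + 5.1·-1 + 1.8·2 + 1.5·1.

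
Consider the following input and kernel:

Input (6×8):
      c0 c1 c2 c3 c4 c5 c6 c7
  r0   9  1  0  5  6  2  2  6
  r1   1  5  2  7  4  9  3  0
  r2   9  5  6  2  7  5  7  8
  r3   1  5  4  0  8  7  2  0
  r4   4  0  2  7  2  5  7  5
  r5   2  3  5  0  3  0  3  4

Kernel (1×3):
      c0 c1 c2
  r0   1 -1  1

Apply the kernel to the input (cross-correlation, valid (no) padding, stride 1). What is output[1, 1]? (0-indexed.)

10

The receptive field on the input at this output position is [5 2 7]. Elementwise product with the kernel and sum: 5·1 + 2·-1 + 7·1.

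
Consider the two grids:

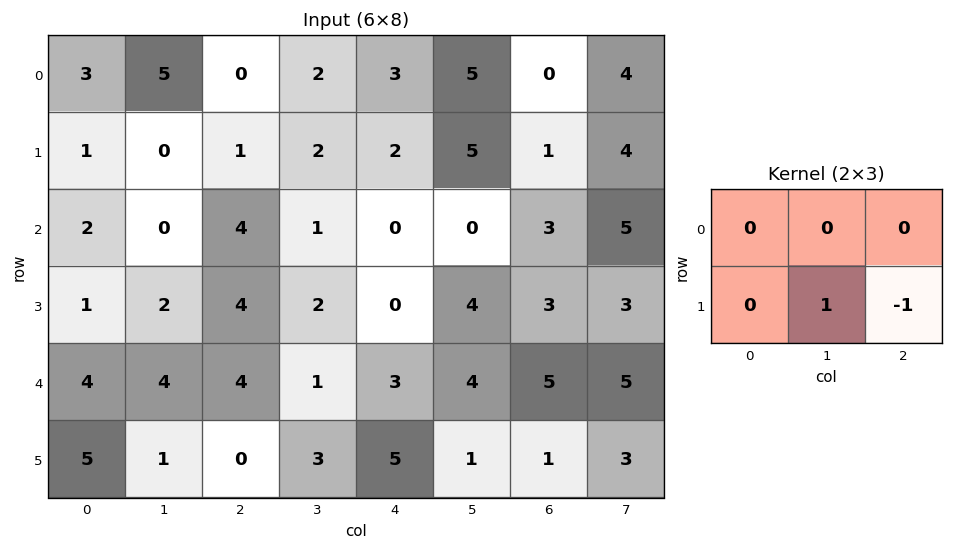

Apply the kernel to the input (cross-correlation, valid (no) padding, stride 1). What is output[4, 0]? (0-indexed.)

The receptive field on the input at this output position is [4 4 4 / 5 1 0]. Elementwise product with the kernel and sum: 1·1 + 0·-1.

1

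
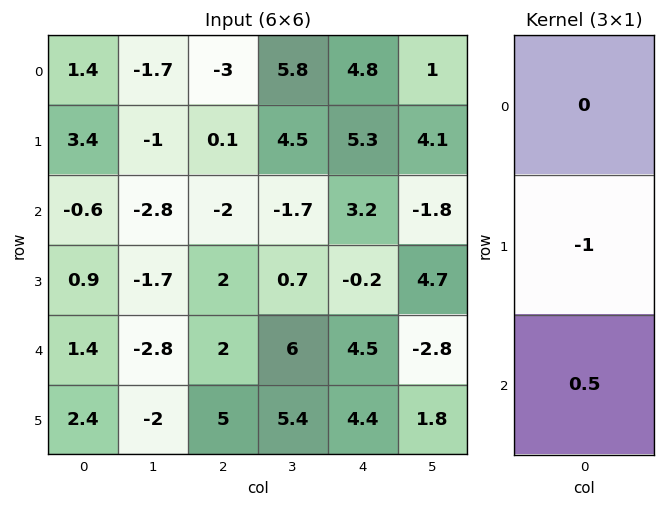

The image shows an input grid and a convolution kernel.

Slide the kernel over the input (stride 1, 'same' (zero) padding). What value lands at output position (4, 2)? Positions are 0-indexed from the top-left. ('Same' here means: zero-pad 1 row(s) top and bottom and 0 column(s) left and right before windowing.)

0.5

The receptive field on the zero-padded input at this output position is [2 / 2 / 5]. Elementwise product with the kernel and sum: 2·-1 + 5·0.5.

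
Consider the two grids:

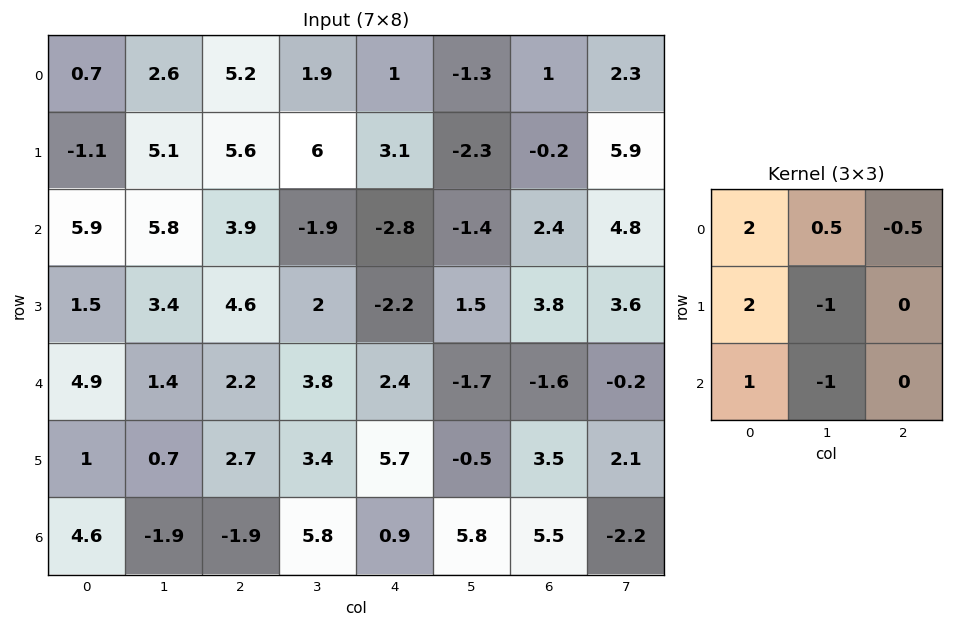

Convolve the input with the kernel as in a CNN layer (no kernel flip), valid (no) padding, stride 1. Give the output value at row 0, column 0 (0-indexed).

-7.1

The receptive field on the input at this output position is [0.7 2.6 5.2 / -1.1 5.1 5.6 / 5.9 5.8 3.9]. Elementwise product with the kernel and sum: 0.7·2 + 2.6·0.5 + 5.2·-0.5 + -1.1·2 + 5.1·-1 + 5.9·1 + 5.8·-1.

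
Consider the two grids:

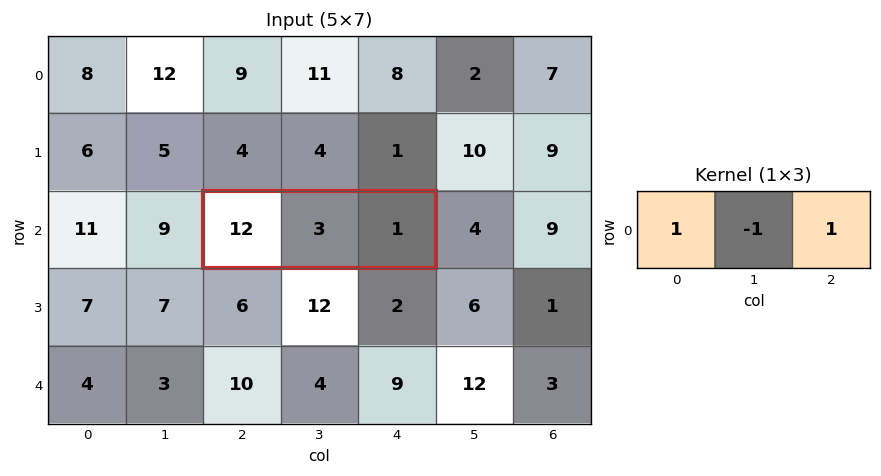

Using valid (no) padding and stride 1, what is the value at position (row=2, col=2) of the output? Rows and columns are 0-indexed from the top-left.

10

The receptive field on the input at this output position is [12 3 1]. Elementwise product with the kernel and sum: 12·1 + 3·-1 + 1·1.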